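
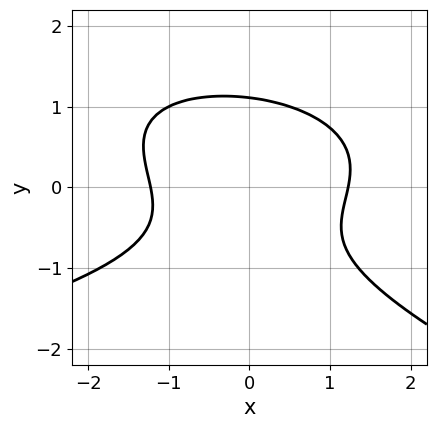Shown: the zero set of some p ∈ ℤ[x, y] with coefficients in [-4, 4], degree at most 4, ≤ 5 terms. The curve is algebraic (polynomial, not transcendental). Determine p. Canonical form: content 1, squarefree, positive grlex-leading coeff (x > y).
(a) deg p = 3.
(b) Solving for integer coefficients yields p as stated.

x*y^2 + 3*y^3 + 2*x^2 - y - 3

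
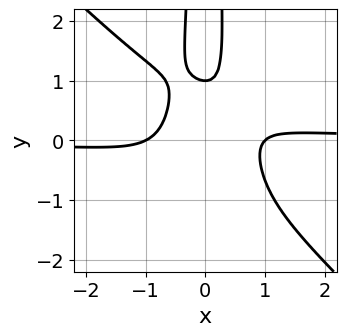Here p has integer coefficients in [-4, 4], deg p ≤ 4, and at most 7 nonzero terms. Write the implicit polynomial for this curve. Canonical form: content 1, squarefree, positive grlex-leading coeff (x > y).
First, deg p = 4.
Next, checking where it meets the axes: one y-axis crossing is at y = 1; the x-axis gridline crossings are at x ∈ {-1, 1}.
Finally, these observations pin down the coefficients.

3*x^3*y + 3*x^2*y^2 - x^2 - y + 1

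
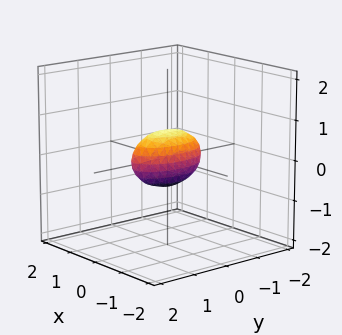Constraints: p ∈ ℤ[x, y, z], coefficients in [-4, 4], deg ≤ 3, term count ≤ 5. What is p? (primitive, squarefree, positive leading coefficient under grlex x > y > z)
3*x^2 + y^2 + 2*z^2 - 1

The degree is 2 — bounded and convex; a quadric.
Symmetries: the z ↦ −z reflection is a symmetry, so z appears only in even powers; mirror symmetry y ↦ −y ⇒ only even powers of y; the x ↦ −x reflection is a symmetry, so x appears only in even powers.
Reading off the gridlines: among the integer gridlines, it crosses the y-axis at y ∈ {-1, 1}.
Putting this together gives p.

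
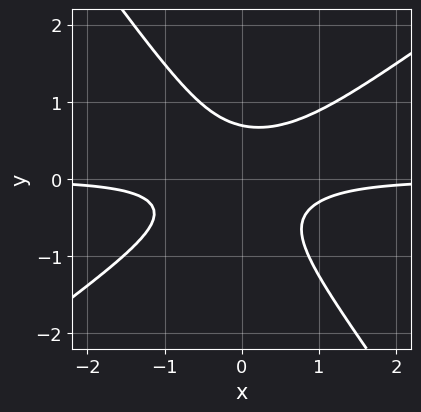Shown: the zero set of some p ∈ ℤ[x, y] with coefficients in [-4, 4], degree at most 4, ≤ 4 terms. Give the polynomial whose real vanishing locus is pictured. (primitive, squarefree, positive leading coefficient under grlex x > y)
(a) The degree is 3 — no degree-2 curve has this shape.
(b) Reading off the gridlines: the curve avoids every integer x-axis point in the box.
(c) The integer polynomial consistent with all of this is the stated p.

3*x^2*y - 2*x*y^2 - 3*y^3 + 1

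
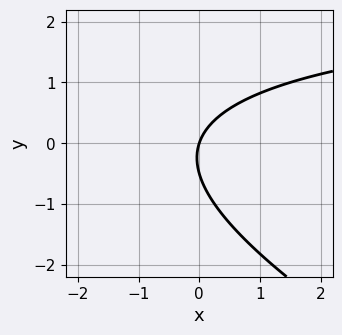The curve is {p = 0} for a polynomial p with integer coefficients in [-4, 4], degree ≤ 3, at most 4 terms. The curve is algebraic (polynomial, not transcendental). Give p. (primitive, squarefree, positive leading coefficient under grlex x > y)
First, the degree is 2 — the shape is more complex than any degree-1 curve.
Then, observable constraints: it meets the y-axis at y = 0 (among the integer gridlines); one x-axis crossing is at x = 0.
Finally, these observations pin down the coefficients.

x*y + 2*y^2 - 3*x + y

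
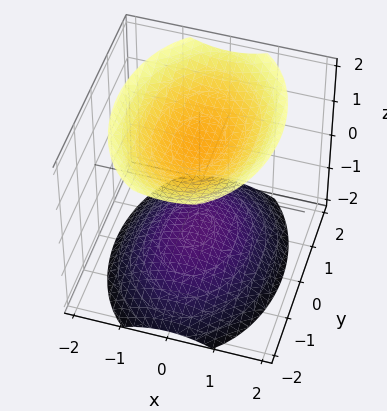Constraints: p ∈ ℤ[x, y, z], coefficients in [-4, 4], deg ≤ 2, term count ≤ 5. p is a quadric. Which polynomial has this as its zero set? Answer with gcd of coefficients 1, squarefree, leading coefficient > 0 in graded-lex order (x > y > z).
1. There are 2 components.
2. deg p = 2.
3. Symmetries: mirror symmetry x ↦ −x ⇒ only even powers of x; it's symmetric under y → −y, forcing even powers of y; it's symmetric under z → −z, forcing even powers of z.
4. Observable constraints: it misses every integer gridline on the x-axis; no y-intercept at any integer in the box.
5. Putting this together gives p.

2*x^2 + y^2 - 2*z^2 + 3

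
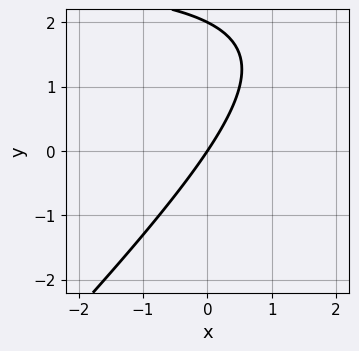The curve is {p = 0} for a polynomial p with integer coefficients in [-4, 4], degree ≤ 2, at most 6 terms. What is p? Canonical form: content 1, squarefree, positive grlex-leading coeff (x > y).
x*y - y^2 - 3*x + 2*y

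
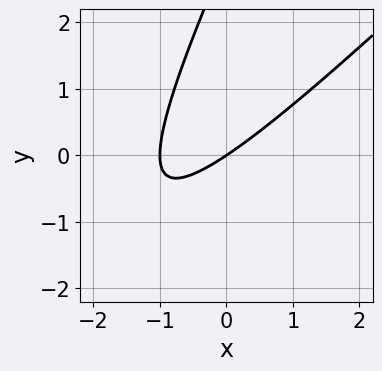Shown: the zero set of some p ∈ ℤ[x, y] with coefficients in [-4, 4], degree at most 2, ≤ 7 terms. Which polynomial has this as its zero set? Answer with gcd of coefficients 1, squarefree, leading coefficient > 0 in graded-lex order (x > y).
2*x^2 - 3*x*y + y^2 + 2*x - 3*y

1. Degree: no degree-1 curve has this shape, so deg p = 2.
2. Checking where it meets the axes: it crosses the y-axis at the gridline y = 0; among the integer gridlines, it crosses the x-axis at x ∈ {-1, 0}.
3. Matching integer coefficients to the picture gives p.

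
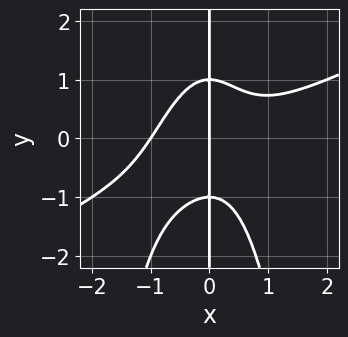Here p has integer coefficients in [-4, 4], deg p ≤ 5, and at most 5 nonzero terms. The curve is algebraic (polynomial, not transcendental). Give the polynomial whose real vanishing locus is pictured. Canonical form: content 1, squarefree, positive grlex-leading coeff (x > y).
(a) Degree: no degree-3 curve has this shape, so deg p = 4.
(b) Checking where it meets the axes: among the integer gridlines, it crosses the x-axis at x ∈ {-1, 0}; the visible y-axis segment lies entirely on the curve.
(c) The integer polynomial consistent with all of this is the stated p.

x^4 - 2*x^3*y - x*y^2 + x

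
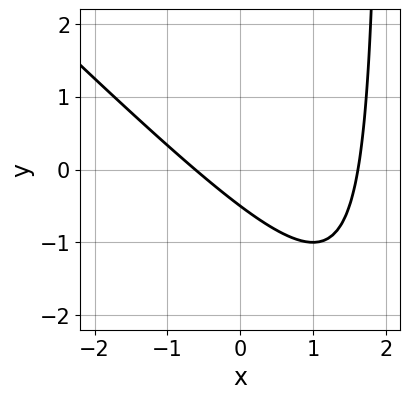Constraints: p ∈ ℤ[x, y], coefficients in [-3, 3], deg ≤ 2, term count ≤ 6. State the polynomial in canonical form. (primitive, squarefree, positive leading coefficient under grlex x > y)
x^2 + x*y - x - 2*y - 1

The degree is 2 — the shape is more complex than any degree-1 curve.
Putting this together gives p.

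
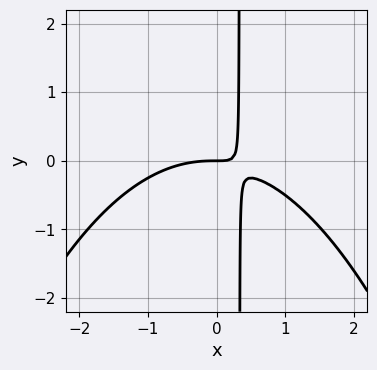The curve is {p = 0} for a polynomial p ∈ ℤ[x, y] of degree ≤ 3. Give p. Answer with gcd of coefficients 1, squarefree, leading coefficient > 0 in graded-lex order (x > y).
First, degree: a generic line meets the curve in up to 3 points, so deg p = 3.
Then, checking where it meets the axes: one y-axis crossing is at y = 0; it crosses the x-axis at the gridline x = 0.
Finally, matching integer coefficients to the picture gives p.

x^3 + 3*x*y - y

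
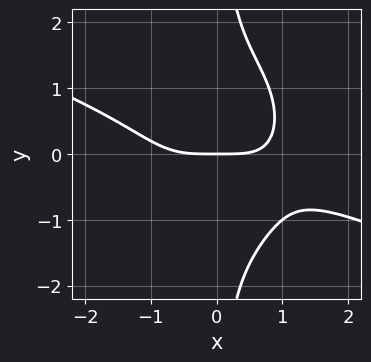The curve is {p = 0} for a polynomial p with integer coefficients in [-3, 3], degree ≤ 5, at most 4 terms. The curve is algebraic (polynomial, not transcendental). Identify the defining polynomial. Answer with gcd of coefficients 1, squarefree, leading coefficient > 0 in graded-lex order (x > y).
First, degree: the shape is more complex than any degree-3 curve, so deg p = 4.
Next, against the integer gridlines: one y-axis crossing is at y = 0; it crosses the x-axis at the gridline x = 0.
Finally, matching integer coefficients to the picture gives p.

x^4 + 2*x^3*y + 2*x*y^3 - 3*y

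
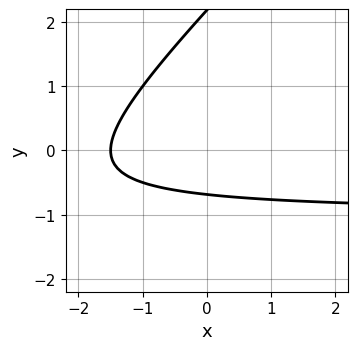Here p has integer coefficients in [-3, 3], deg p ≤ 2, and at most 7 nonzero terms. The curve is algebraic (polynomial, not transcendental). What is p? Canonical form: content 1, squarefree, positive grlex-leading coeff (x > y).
1. Degree: the shape is more complex than any degree-1 curve, so deg p = 2.
2. Putting this together gives p.

2*x*y - 2*y^2 + 2*x + 3*y + 3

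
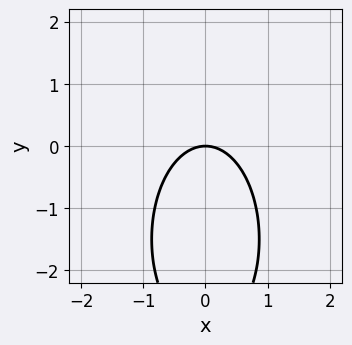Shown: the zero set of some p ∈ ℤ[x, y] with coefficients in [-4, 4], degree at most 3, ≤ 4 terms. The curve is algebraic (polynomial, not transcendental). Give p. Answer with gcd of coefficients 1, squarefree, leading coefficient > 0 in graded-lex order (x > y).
3*x^2 + y^2 + 3*y

Degree: a generic line meets the curve in up to 2 points, so deg p = 2.
Symmetries: it's symmetric under x → −x, forcing even powers of x.
Checking where it meets the axes: it crosses the x-axis at the gridline x = 0; it crosses the y-axis at the gridline y = 0.
Putting this together gives p.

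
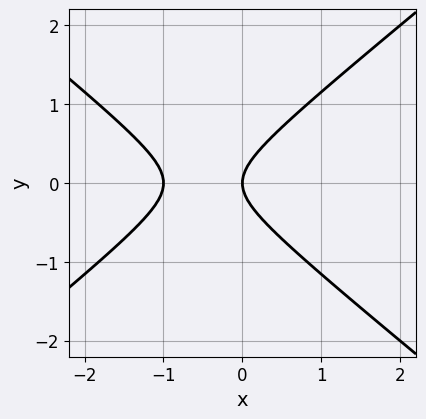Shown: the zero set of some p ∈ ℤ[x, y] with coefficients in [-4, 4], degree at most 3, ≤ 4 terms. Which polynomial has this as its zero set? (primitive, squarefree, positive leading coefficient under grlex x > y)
1. The degree is 2 — no degree-1 curve has this shape.
2. Symmetries: the y ↦ −y reflection is a symmetry, so y appears only in even powers.
3. Against the integer gridlines: it crosses the y-axis at the gridline y = 0; the x-axis gridline crossings are at x ∈ {-1, 0}.
4. The integer polynomial consistent with all of this is the stated p.

2*x^2 - 3*y^2 + 2*x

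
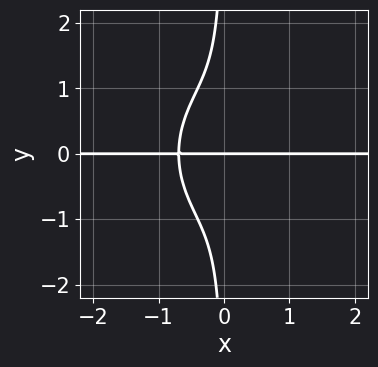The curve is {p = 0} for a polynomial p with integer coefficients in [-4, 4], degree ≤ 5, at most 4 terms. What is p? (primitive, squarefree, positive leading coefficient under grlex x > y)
deg p = 4.
Against the integer gridlines: every point of the x-axis in the box is on the curve; one y-axis crossing is at y = 0.
Assembling these constraints gives the stated polynomial.

3*x^3*y + 2*x*y^3 + y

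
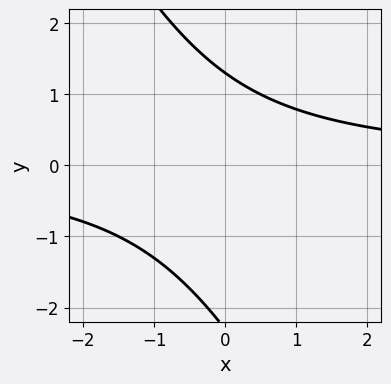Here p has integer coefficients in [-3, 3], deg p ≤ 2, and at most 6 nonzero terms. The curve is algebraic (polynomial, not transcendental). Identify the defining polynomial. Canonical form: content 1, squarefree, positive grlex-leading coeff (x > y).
2*x*y + y^2 + y - 3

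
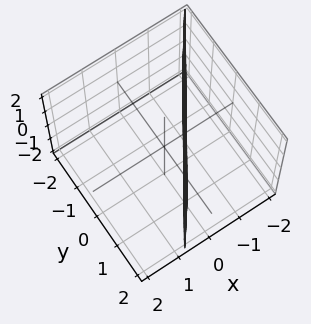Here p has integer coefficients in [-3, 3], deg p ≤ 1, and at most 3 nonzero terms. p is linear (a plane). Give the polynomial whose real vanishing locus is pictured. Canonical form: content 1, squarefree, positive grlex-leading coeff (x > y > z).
3*x - 2*y + 2

1. deg p = 1. Every cross-section is a straight line — this is a plane.
2. Checking where it meets the axes: it meets the y-axis at y = 1 (among the integer gridlines); it misses every integer gridline on the z-axis.
3. These observations pin down the coefficients.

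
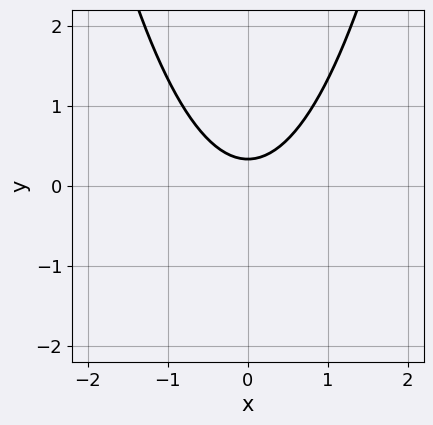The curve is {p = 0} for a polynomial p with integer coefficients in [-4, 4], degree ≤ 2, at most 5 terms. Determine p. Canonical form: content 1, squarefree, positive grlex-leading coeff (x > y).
deg p = 2. No degree-1 curve has this shape.
Symmetries: the x ↦ −x reflection is a symmetry, so x appears only in even powers.
From the visible intercepts: the curve avoids every integer x-axis point in the box.
These observations pin down the coefficients.

3*x^2 - 3*y + 1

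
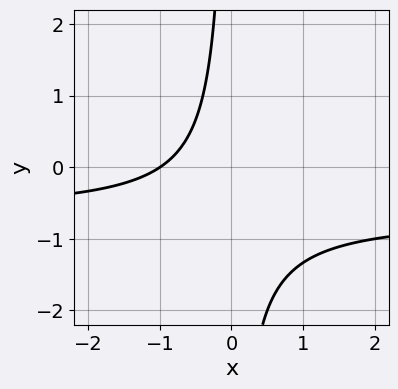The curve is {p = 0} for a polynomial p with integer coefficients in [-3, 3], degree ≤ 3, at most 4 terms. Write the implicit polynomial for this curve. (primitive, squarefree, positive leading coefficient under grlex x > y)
3*x*y + 2*x + 2

First, the degree is 2 — no degree-1 curve has this shape.
Next, reading off the gridlines: one x-axis crossing is at x = -1; the curve avoids every integer y-axis point in the box.
Finally, matching integer coefficients to the picture gives p.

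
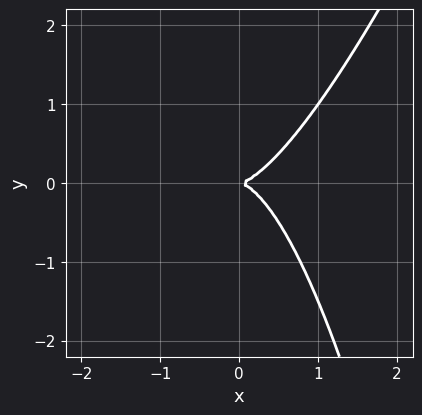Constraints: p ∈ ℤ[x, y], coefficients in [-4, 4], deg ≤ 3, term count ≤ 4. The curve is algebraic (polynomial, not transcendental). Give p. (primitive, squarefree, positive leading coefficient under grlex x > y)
3*x^3 - x^2*y - 2*y^2

1. The degree is 3 — no degree-2 curve has this shape.
2. Reading off the gridlines: it meets the y-axis at y = 0 (among the integer gridlines); it crosses the x-axis at the gridline x = 0.
3. Solving for integer coefficients yields p as stated.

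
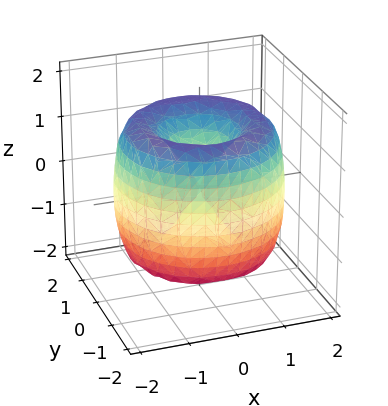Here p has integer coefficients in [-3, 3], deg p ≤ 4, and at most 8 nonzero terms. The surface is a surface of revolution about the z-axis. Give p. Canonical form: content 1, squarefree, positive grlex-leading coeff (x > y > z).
x^4 + 2*x^2*y^2 + y^4 - 3*x^2 - 3*y^2 + z^2

1. Degree: a generic line meets the surface in up to 4 points, so deg p = 4.
2. Symmetries: rotational symmetry about the z-axis ⇒ p depends on x, y only through x² + y².
3. Checking where it meets the axes: it crosses the x-axis at the gridline x = 0; it crosses the z-axis at the gridline z = 0.
4. Together with the visible shape, these determine p as stated.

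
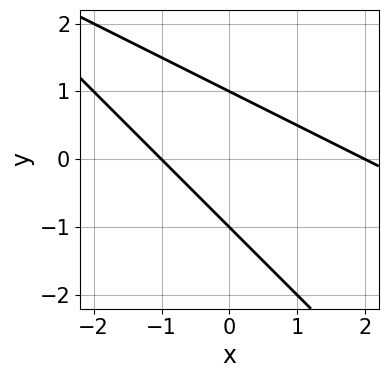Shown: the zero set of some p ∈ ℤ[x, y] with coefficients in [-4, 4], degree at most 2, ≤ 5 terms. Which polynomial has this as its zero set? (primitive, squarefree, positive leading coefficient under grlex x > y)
x^2 + 3*x*y + 2*y^2 - x - 2

(a) The degree is 2 — the shape is more complex than any degree-1 curve.
(b) Observable constraints: the y-axis gridline crossings are at y ∈ {-1, 1}; the x-axis gridline crossings are at x ∈ {-1, 2}.
(c) Solving for integer coefficients yields p as stated.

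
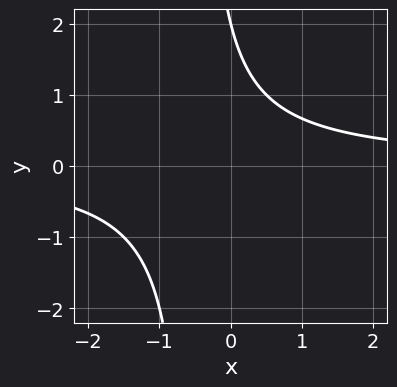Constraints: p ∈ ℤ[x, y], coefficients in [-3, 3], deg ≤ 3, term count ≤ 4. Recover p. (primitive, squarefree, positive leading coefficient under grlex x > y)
First, degree: no degree-1 curve has this shape, so deg p = 2.
Then, against the integer gridlines: the curve avoids every integer x-axis point in the box; it crosses the y-axis at the gridline y = 2.
Finally, the integer polynomial consistent with all of this is the stated p.

2*x*y + y - 2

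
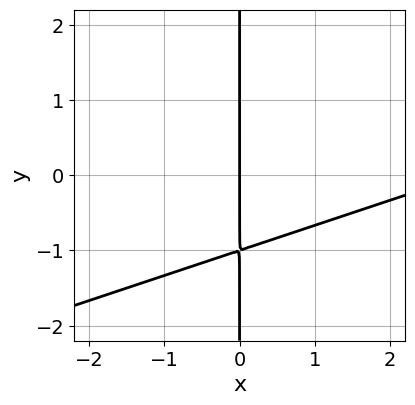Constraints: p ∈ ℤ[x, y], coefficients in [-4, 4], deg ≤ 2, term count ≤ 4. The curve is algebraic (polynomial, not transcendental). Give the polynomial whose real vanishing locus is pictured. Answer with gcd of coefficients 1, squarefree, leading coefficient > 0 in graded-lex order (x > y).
x^2 - 3*x*y - 3*x

(a) Degree: a generic line meets the curve in up to 2 points, so deg p = 2.
(b) Checking where it meets the axes: one x-axis crossing is at x = 0; every point of the y-axis in the box is on the curve.
(c) Matching integer coefficients to the picture gives p.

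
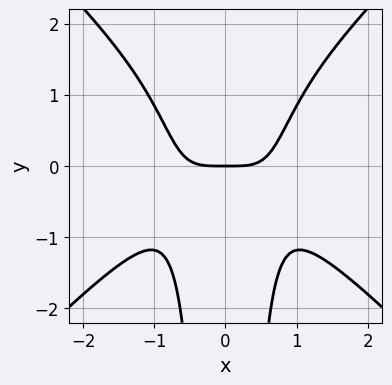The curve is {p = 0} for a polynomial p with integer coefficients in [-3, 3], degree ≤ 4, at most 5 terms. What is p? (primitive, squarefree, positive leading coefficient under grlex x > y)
3*x^4 - 3*x^2*y^2 + 2*x^2*y - 3*y

(a) The degree is 4 — no degree-3 curve has this shape.
(b) Symmetries: mirror symmetry x ↦ −x ⇒ only even powers of x.
(c) From the axis intercepts and sections: it crosses the y-axis at the gridline y = 0; it crosses the x-axis at the gridline x = 0.
(d) The integer polynomial consistent with all of this is the stated p.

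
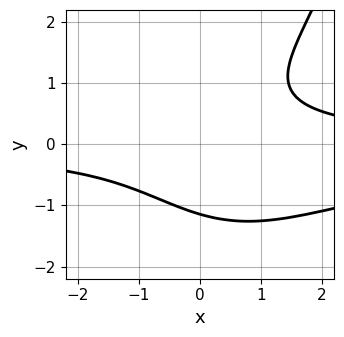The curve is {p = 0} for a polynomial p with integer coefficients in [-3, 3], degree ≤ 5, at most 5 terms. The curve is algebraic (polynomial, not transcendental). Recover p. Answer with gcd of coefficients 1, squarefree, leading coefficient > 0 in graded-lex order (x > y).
deg p = 4. No degree-3 curve has this shape.
Checking where it meets the axes: it misses every integer gridline on the x-axis.
Putting this together gives p.

x^2*y^2 - 2*y^3 + 2*x*y - 3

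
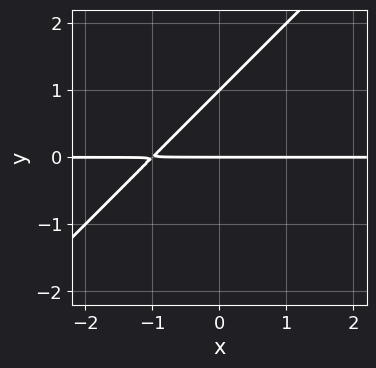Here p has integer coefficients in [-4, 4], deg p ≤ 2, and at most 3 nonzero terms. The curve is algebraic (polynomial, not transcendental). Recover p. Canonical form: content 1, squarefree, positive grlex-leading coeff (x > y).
deg p = 2. A generic line meets the curve in up to 2 points.
From the axis intercepts and sections: every point of the x-axis in the box is on the curve; among the integer gridlines, it crosses the y-axis at y ∈ {0, 1}.
Assembling these constraints gives the stated polynomial.

x*y - y^2 + y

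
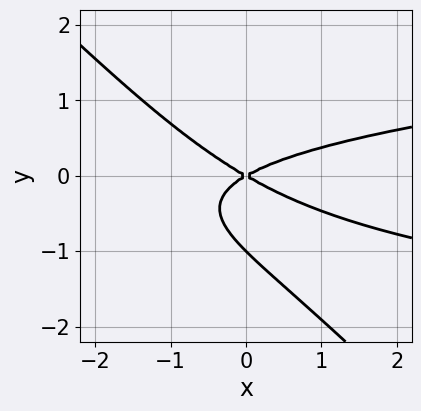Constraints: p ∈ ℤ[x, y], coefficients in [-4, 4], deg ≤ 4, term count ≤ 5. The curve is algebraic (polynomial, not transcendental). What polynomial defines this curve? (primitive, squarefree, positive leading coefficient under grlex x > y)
First, deg p = 3. The shape is more complex than any degree-2 curve.
Next, observable constraints: one x-axis crossing is at x = 0; the y-axis gridline crossings are at y ∈ {-1, 0}.
Finally, putting this together gives p.

3*x*y^2 + 3*y^3 - x^2 + 3*y^2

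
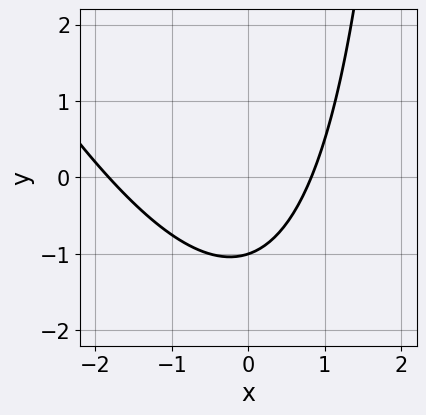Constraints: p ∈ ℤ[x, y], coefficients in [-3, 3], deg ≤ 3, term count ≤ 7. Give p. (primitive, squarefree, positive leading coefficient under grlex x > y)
2*x^2 + x*y + 2*x - 3*y - 3

(a) deg p = 2.
(b) From the axis intercepts and sections: it crosses the y-axis at the gridline y = -1.
(c) These observations pin down the coefficients.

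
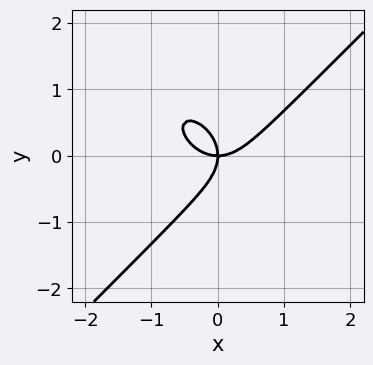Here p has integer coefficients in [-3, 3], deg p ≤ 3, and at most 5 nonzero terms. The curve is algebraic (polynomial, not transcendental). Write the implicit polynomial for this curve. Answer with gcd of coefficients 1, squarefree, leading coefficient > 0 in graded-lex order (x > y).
(a) The degree is 3 — a generic line meets the curve in up to 3 points.
(b) Reading off the gridlines: one y-axis crossing is at y = 0; it meets the x-axis at x = 0 (among the integer gridlines).
(c) Together with the visible shape, these determine p as stated.

x^3 - y^3 - x*y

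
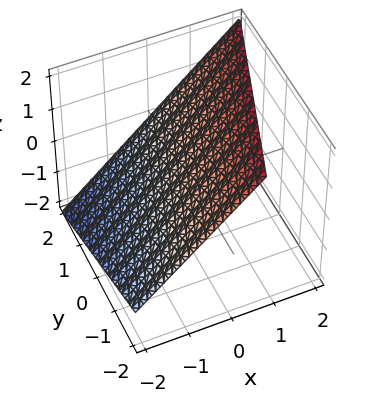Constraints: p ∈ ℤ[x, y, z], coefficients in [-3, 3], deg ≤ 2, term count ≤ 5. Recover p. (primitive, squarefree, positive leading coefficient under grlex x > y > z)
3*x - y - 3*z + 2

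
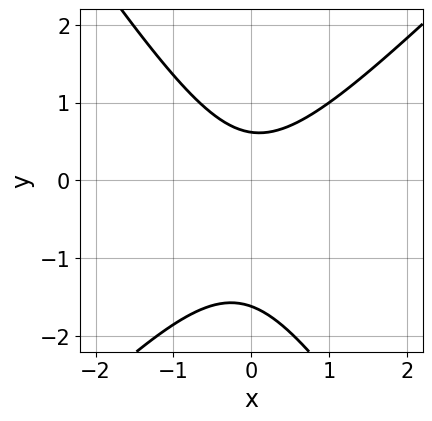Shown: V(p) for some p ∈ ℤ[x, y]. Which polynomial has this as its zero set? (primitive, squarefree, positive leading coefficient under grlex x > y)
3*x^2 - x*y - 2*y^2 - 2*y + 2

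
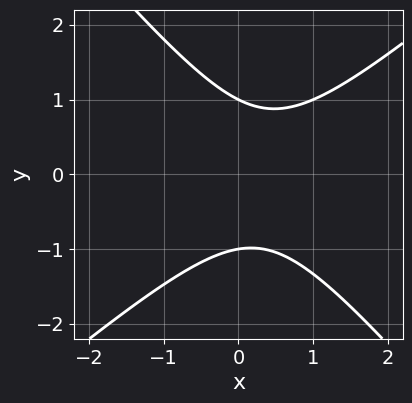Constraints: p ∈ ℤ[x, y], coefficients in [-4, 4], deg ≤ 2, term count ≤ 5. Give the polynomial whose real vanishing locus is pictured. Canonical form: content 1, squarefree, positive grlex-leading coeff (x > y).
The degree is 2 — the shape is more complex than any degree-1 curve.
From the visible intercepts: it misses every integer gridline on the x-axis; among the integer gridlines, it crosses the y-axis at y ∈ {-1, 1}.
These observations pin down the coefficients.

3*x^2 - x*y - 3*y^2 - 2*x + 3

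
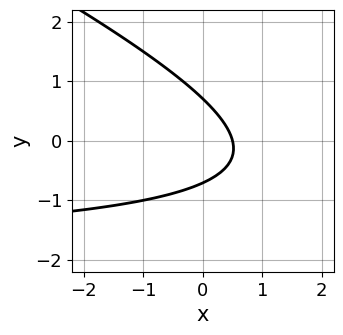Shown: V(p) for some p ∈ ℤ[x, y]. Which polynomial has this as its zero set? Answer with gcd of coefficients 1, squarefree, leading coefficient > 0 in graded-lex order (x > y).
The degree is 2 — a generic line meets the curve in up to 2 points.
The integer polynomial consistent with all of this is the stated p.

x*y + 2*y^2 + 2*x - 1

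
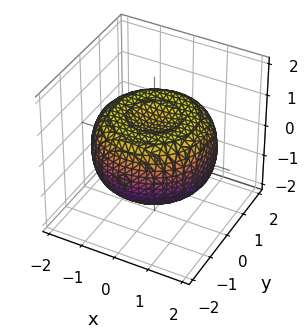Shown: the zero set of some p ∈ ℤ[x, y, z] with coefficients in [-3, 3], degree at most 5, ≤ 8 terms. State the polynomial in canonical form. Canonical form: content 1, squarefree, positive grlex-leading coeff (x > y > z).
x^4 + 2*x^2*y^2 + y^4 - 2*x^2 - 2*y^2 + 3*z^2 - 2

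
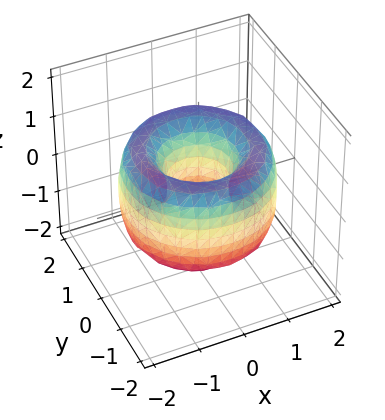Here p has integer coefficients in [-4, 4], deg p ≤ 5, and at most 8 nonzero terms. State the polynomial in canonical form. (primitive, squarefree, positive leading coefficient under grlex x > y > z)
(a) The degree is 4 — a generic line meets the surface in up to 4 points.
(b) Symmetries: rotational symmetry about the z-axis ⇒ p depends on x, y only through x² + y².
(c) From the axis intercepts and sections: a circular section at z = -1 has radius exactly 1; it misses every integer gridline on the z-axis.
(d) Assembling these constraints gives the stated polynomial.

x^4 + 2*x^2*y^2 + y^4 - 3*x^2 - 3*y^2 + z^2 + 1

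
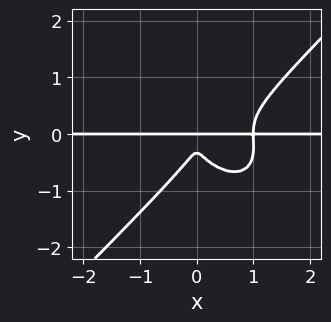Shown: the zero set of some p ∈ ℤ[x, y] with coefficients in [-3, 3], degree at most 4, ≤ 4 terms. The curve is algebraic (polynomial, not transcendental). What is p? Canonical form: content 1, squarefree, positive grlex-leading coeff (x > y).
(a) The degree is 4 — the shape is more complex than any degree-3 curve.
(b) From the axis intercepts and sections: it meets the y-axis at y = 0 (among the integer gridlines); every point of the x-axis in the box is on the curve.
(c) Assembling these constraints gives the stated polynomial.

3*x^3*y - 3*y^4 - 3*x^2*y - y^3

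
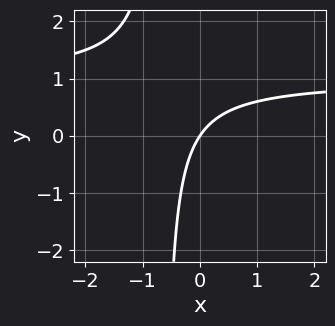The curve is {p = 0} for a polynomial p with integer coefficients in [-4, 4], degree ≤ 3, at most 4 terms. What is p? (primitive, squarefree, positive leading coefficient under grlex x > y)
3*x*y - 3*x + 2*y

First, the degree is 2 — a generic line meets the curve in up to 2 points.
Then, from the visible intercepts: it meets the x-axis at x = 0 (among the integer gridlines); one y-axis crossing is at y = 0.
Finally, the integer polynomial consistent with all of this is the stated p.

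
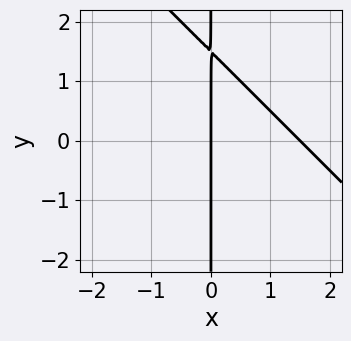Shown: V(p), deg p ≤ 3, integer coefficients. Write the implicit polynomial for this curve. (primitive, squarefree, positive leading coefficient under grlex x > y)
deg p = 2. The shape is more complex than any degree-1 curve.
Reading off the gridlines: one x-axis crossing is at x = 0; the visible y-axis segment lies entirely on the curve.
The integer polynomial consistent with all of this is the stated p.

2*x^2 + 2*x*y - 3*x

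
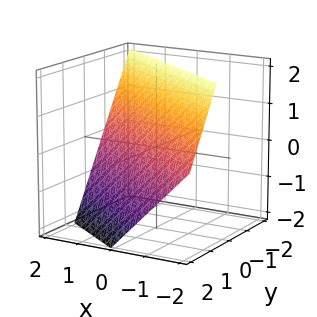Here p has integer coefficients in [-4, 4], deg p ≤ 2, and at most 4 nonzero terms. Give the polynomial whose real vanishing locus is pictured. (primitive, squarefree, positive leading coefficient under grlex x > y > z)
2*x + 3*y + 2*z - 2

First, deg p = 1. The surface is flat (a plane).
Then, checking where it meets the axes: it meets the x-axis at x = 1 (among the integer gridlines); it crosses the z-axis at the gridline z = 1.
Finally, these observations pin down the coefficients.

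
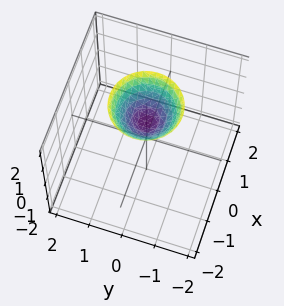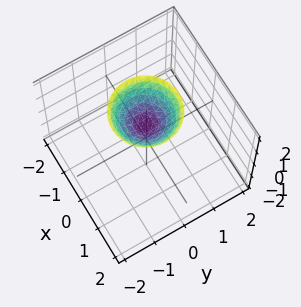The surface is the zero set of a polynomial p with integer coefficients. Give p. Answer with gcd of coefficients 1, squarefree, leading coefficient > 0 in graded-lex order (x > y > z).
x^2 + y^2 - z + 1

deg p = 2.
Symmetries: rotational symmetry about the z-axis ⇒ p depends on x, y only through x² + y².
Reading off the gridlines: it meets the z-axis at z = 1 (among the integer gridlines); a circular section at z = 2 has radius exactly 1; it misses every integer gridline on the x-axis; the surface avoids every integer y-axis point in the box.
Matching integer coefficients to the picture gives p.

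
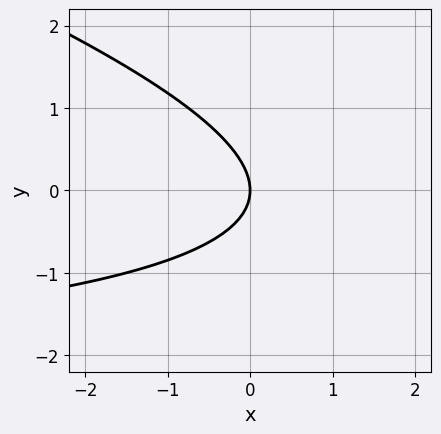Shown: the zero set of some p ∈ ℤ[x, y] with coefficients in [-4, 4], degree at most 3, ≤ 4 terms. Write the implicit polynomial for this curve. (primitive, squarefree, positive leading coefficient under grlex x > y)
Degree: no degree-1 curve has this shape, so deg p = 2.
Reading off the gridlines: it crosses the x-axis at the gridline x = 0; one y-axis crossing is at y = 0.
Fitting integer coefficients to these (and the overall shape) gives p.

x*y + 3*y^2 + 3*x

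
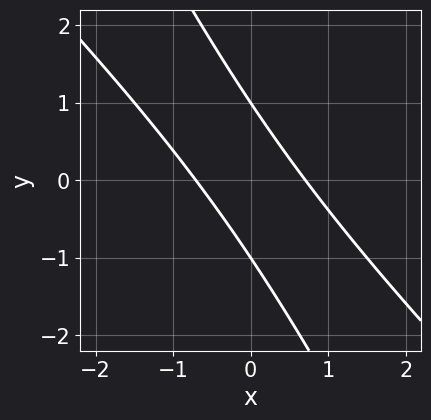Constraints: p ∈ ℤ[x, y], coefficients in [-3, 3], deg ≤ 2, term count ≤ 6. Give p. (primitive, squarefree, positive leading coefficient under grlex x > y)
deg p = 2. The shape is more complex than any degree-1 curve.
From the axis intercepts and sections: the y-axis gridline crossings are at y ∈ {-1, 1}.
Together with the visible shape, these determine p as stated.

2*x^2 + 3*x*y + y^2 - 1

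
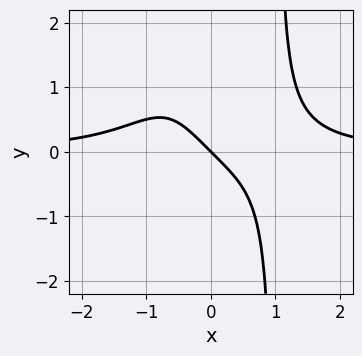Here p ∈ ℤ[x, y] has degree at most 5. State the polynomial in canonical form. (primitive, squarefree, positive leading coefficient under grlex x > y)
x^3*y - x - y

1. Degree: a generic line meets the curve in up to 4 points, so deg p = 4.
2. Against the integer gridlines: it meets the y-axis at y = 0 (among the integer gridlines); it meets the x-axis at x = 0 (among the integer gridlines).
3. Fitting integer coefficients to these (and the overall shape) gives p.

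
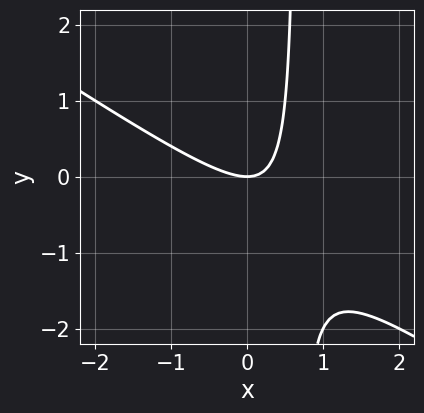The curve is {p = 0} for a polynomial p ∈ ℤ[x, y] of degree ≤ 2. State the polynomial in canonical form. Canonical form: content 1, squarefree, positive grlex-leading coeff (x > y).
Degree: no degree-1 curve has this shape, so deg p = 2.
Against the integer gridlines: it meets the y-axis at y = 0 (among the integer gridlines); it crosses the x-axis at the gridline x = 0.
These observations pin down the coefficients.

2*x^2 + 3*x*y - 2*y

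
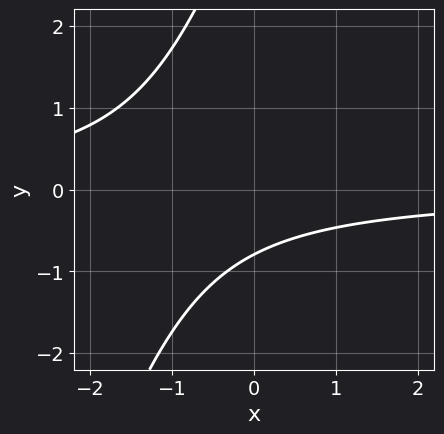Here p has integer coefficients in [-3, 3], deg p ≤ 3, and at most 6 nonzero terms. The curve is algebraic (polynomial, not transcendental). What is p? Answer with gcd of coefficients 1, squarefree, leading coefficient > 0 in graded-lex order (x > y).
(a) The degree is 2 — no degree-1 curve has this shape.
(b) Reading off the gridlines: it misses every integer gridline on the x-axis.
(c) Fitting integer coefficients to these (and the overall shape) gives p.

3*x*y - y^2 + 3*y + 3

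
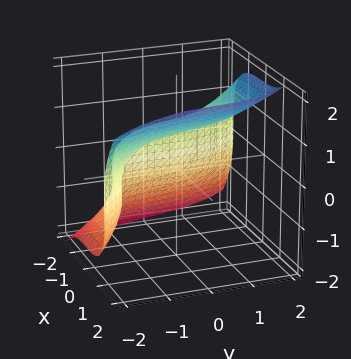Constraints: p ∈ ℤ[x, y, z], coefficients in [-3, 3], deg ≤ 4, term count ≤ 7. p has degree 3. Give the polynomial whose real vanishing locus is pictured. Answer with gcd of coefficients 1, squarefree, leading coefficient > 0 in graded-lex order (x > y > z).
3*x^3 + y^3 + y*z^2 - 3*z^3 + 3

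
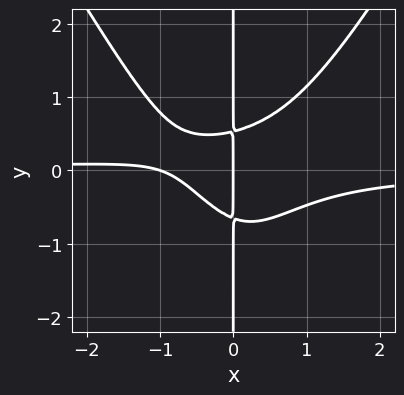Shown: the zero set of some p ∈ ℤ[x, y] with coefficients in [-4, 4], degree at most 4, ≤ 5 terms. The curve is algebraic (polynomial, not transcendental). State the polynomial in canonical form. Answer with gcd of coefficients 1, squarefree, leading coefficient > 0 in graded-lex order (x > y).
1. The degree is 4 — a generic line meets the curve in up to 4 points.
2. Checking where it meets the axes: the x-axis gridline crossings are at x ∈ {-1, 0}; every point of the y-axis in the box is on the curve.
3. Putting this together gives p.

3*x^3*y - x*y^3 - 3*x*y^2 + x^2 + x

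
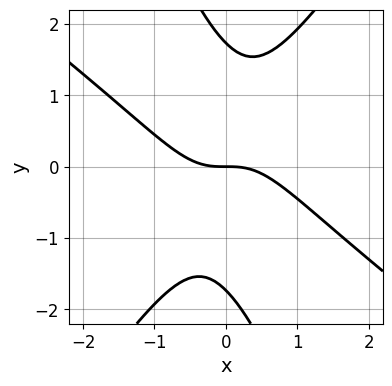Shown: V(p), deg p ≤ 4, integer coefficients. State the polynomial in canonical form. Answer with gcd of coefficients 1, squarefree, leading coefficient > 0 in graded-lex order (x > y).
The degree is 3 — the shape is more complex than any degree-2 curve.
Reading off the gridlines: one x-axis crossing is at x = 0; one y-axis crossing is at y = 0.
These observations pin down the coefficients.

3*x^3 + 3*x^2*y - 2*x*y^2 - y^3 + 3*y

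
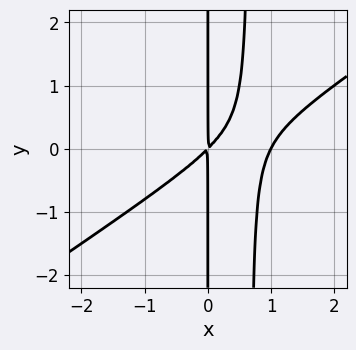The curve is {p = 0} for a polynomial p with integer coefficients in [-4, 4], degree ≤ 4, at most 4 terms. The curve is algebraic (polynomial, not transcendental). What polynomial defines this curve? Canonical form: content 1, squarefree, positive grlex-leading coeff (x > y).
The degree is 3 — the shape is more complex than any degree-2 curve.
Observable constraints: it meets the x-axis at x = 1 (among the integer gridlines); every point of the y-axis in the box is on the curve.
Solving for integer coefficients yields p as stated.

2*x^3 - 3*x^2*y - 2*x^2 + 2*x*y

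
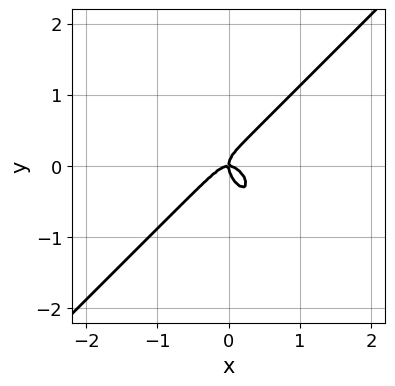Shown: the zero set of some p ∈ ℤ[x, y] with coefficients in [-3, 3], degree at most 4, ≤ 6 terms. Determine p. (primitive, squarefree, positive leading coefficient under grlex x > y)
First, deg p = 3. The shape is more complex than any degree-2 curve.
Next, checking where it meets the axes: it crosses the y-axis at the gridline y = 0; it crosses the x-axis at the gridline x = 0.
Finally, putting this together gives p.

3*x^3 - x*y^2 - 2*y^3 + x*y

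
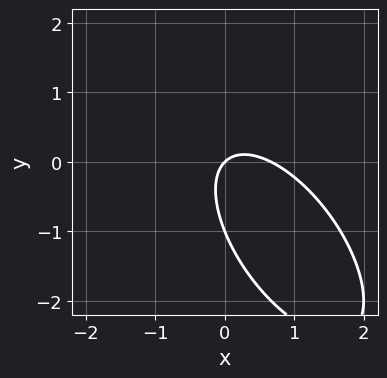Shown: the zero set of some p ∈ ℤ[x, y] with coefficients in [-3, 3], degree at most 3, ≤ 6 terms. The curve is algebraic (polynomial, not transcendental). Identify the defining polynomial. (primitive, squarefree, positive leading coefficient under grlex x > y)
First, deg p = 2.
Then, from the axis intercepts and sections: it meets the x-axis at x = 0 (among the integer gridlines); among the integer gridlines, it crosses the y-axis at y ∈ {-1, 0}.
Finally, fitting integer coefficients to these (and the overall shape) gives p.

3*x^2 + 3*x*y + 2*y^2 - 2*x + 2*y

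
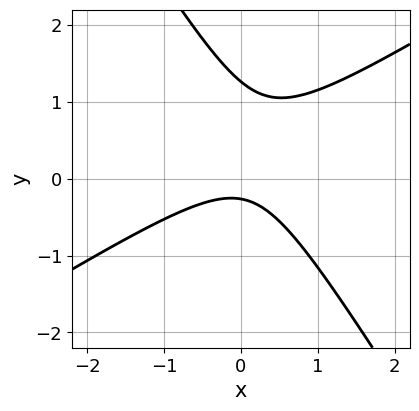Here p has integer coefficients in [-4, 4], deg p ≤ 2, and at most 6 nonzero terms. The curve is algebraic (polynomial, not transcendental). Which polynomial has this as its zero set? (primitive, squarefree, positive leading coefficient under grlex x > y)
First, the degree is 2 — no degree-1 curve has this shape.
Next, from the axis intercepts and sections: no x-intercept at any integer in the box.
Finally, solving for integer coefficients yields p as stated.

3*x^2 - 3*x*y - 3*y^2 + 3*y + 1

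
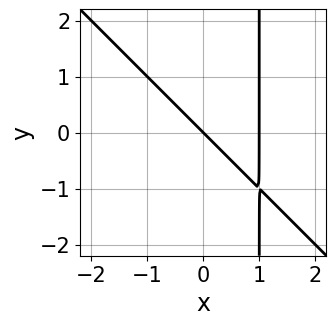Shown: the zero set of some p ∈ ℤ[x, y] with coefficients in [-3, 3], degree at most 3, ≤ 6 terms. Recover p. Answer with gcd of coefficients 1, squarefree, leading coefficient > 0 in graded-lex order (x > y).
The degree is 2 — no degree-1 curve has this shape.
Reading off the gridlines: one y-axis crossing is at y = 0; among the integer gridlines, it crosses the x-axis at x ∈ {0, 1}.
The integer polynomial consistent with all of this is the stated p.

x^2 + x*y - x - y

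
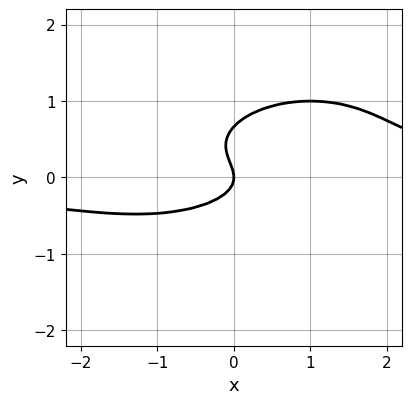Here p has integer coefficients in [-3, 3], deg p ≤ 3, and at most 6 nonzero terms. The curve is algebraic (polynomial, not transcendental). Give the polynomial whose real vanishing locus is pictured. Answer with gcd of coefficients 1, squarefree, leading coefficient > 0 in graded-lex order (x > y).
First, deg p = 3. A generic line meets the curve in up to 3 points.
Next, checking where it meets the axes: it crosses the y-axis at the gridline y = 0; one x-axis crossing is at x = 0.
Finally, together with the visible shape, these determine p as stated.

x^2*y - x*y^2 + 3*y^3 - 2*y^2 - x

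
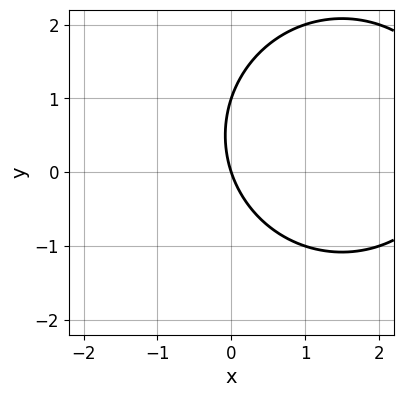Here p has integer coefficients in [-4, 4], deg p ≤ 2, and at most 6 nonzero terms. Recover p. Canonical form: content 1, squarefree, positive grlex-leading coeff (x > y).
1. Degree: the shape is more complex than any degree-1 curve, so deg p = 2.
2. Reading off the gridlines: the y-axis gridline crossings are at y ∈ {0, 1}; it crosses the x-axis at the gridline x = 0.
3. Solving for integer coefficients yields p as stated.

x^2 + y^2 - 3*x - y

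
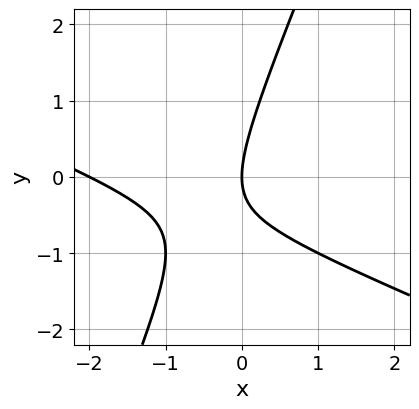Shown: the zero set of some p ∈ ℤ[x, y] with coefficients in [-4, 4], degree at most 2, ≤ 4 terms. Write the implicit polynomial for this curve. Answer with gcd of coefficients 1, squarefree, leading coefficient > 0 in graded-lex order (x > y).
x^2 + 2*x*y - y^2 + 2*x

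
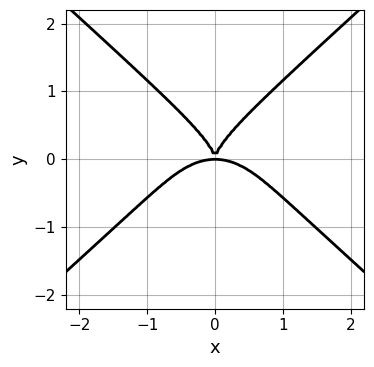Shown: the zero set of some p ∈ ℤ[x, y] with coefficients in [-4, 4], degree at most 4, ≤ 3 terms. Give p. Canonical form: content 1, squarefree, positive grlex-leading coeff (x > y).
1. deg p = 4. No degree-3 curve has this shape.
2. Symmetries: the x ↦ −x reflection is a symmetry, so x appears only in even powers.
3. Observable constraints: one y-axis crossing is at y = 0; one x-axis crossing is at x = 0.
4. Fitting integer coefficients to these (and the overall shape) gives p.

2*x^4 - 3*y^4 + 3*x^2*y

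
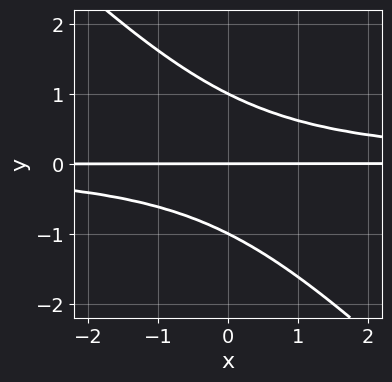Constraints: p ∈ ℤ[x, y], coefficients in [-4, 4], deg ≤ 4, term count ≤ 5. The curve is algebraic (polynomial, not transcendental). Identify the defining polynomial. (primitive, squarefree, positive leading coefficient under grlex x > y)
x*y^2 + y^3 - y

First, degree: a generic line meets the curve in up to 3 points, so deg p = 3.
Then, from the visible intercepts: the visible x-axis segment lies entirely on the curve; the y-axis gridline crossings are at y ∈ {-1, 0, 1}.
Finally, assembling these constraints gives the stated polynomial.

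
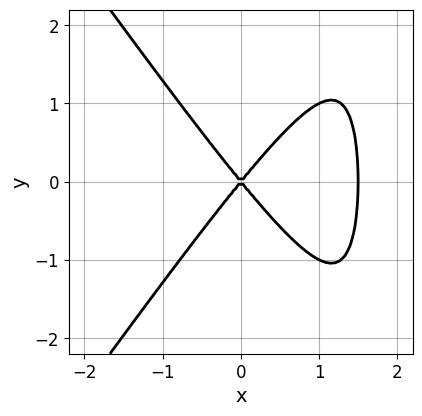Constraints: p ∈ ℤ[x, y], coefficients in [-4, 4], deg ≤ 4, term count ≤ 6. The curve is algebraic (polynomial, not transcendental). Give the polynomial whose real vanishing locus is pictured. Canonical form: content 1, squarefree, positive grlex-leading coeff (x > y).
First, deg p = 3. A generic line meets the curve in up to 3 points.
Next, symmetries: it's symmetric under y → −y, forcing even powers of y.
Next, observable constraints: one y-axis crossing is at y = 0; one x-axis crossing is at x = 0.
Finally, matching integer coefficients to the picture gives p.

2*x^3 - x*y^2 - 3*x^2 + 2*y^2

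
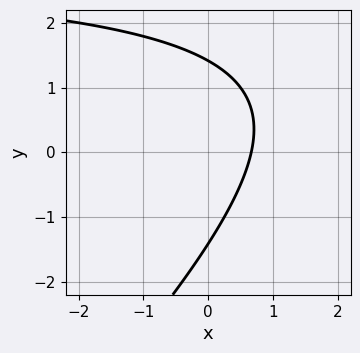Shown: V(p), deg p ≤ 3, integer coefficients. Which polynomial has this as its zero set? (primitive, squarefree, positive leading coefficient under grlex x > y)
deg p = 2.
The integer polynomial consistent with all of this is the stated p.

x*y - y^2 - 3*x + 2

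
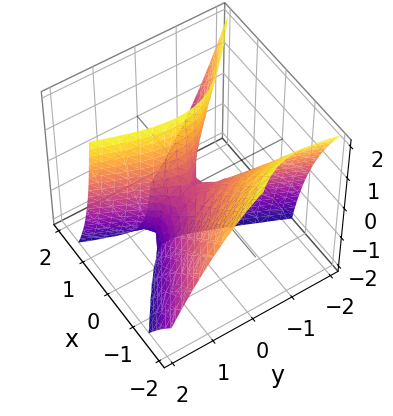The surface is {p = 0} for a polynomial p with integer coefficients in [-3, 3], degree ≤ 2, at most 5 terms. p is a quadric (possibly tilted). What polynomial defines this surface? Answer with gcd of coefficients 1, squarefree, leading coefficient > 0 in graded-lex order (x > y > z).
Degree: the shape is more complex than any degree-1 surface, so deg p = 2.
Checking where it meets the axes: one z-axis crossing is at z = 0; one y-axis crossing is at y = 0; one x-axis crossing is at x = 0.
The integer polynomial consistent with all of this is the stated p.

3*x^2 + 3*x*y + 3*x*z - 2*y^2 - z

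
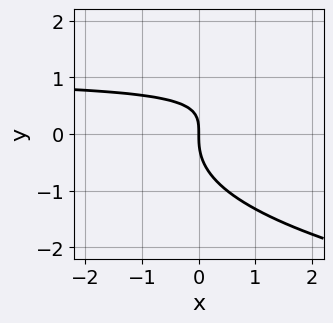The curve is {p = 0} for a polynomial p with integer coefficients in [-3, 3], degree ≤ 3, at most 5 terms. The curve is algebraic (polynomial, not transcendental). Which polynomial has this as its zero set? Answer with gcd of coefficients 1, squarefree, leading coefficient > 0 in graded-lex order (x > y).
(a) deg p = 3. The shape is more complex than any degree-2 curve.
(b) Against the integer gridlines: it meets the x-axis at x = 0 (among the integer gridlines); it meets the y-axis at y = 0 (among the integer gridlines).
(c) Putting this together gives p.

y^3 - x*y + x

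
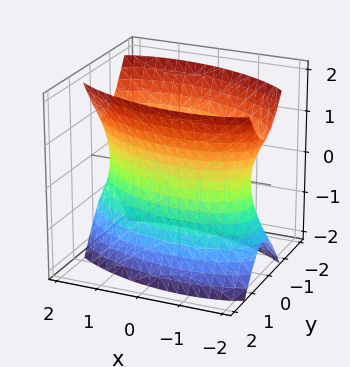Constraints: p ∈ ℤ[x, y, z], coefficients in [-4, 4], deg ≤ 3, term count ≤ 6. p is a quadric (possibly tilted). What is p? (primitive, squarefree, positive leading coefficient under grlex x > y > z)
x^2 + x*y + 3*y^2 - z^2 - 3

First, deg p = 2. The shape is more complex than any degree-1 surface.
Next, reading off the gridlines: the surface avoids every integer z-axis point in the box; the y-axis gridline crossings are at y ∈ {-1, 1}.
Finally, fitting integer coefficients to these (and the overall shape) gives p.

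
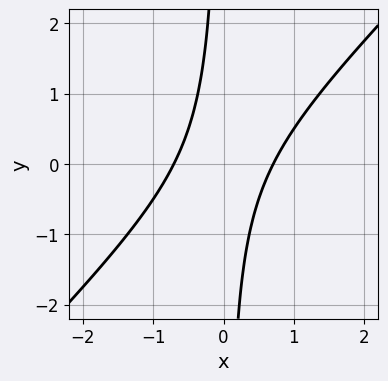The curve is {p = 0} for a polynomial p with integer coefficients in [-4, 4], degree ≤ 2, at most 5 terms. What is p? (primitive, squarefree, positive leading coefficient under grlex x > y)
2*x^2 - 2*x*y - 1

(a) The degree is 2 — the shape is more complex than any degree-1 curve.
(b) From the axis intercepts and sections: no y-intercept at any integer in the box.
(c) These observations pin down the coefficients.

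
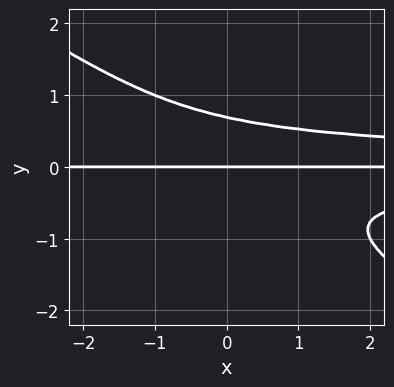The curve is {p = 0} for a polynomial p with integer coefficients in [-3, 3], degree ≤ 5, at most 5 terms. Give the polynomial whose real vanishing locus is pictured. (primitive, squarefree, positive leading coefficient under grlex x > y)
1. Degree: no degree-3 curve has this shape, so deg p = 4.
2. Against the integer gridlines: one y-axis crossing is at y = 0; the visible x-axis segment lies entirely on the curve.
3. Putting this together gives p.

2*x*y^3 + 3*y^4 - y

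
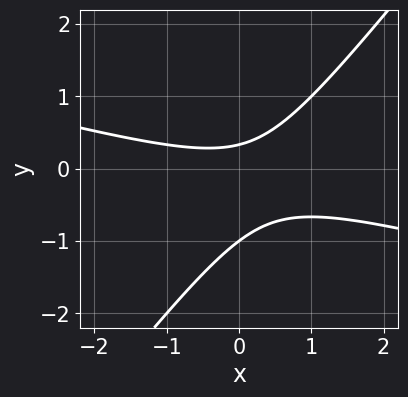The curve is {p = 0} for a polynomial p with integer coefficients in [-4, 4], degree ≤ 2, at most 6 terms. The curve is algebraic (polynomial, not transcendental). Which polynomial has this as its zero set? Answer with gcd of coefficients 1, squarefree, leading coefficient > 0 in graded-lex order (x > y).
x^2 + 3*x*y - 3*y^2 - 2*y + 1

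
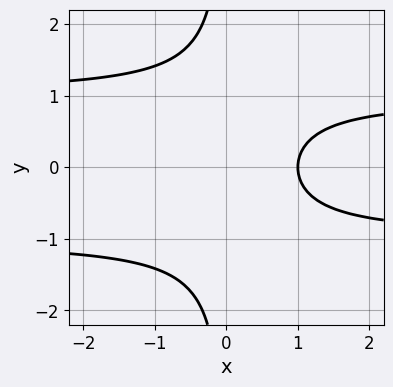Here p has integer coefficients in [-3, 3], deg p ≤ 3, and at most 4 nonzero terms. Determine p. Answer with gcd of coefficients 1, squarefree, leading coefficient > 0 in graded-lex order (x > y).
Degree: no degree-2 curve has this shape, so deg p = 3.
Symmetries: it's symmetric under y → −y, forcing even powers of y.
From the axis intercepts and sections: it meets the x-axis at x = 1 (among the integer gridlines); it misses every integer gridline on the y-axis.
Assembling these constraints gives the stated polynomial.

x*y^2 - x + 1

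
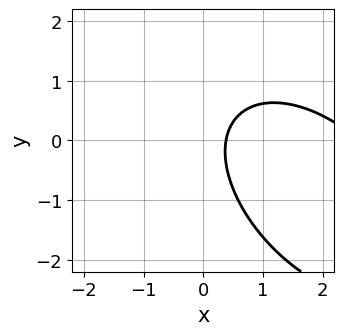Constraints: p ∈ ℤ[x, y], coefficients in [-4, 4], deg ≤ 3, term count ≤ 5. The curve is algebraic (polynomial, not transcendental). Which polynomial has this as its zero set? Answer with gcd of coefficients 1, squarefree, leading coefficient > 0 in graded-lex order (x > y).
deg p = 2. No degree-1 curve has this shape.
Checking where it meets the axes: no y-intercept at any integer in the box.
Assembling these constraints gives the stated polynomial.

x^2 + x*y + y^2 - 3*x + 1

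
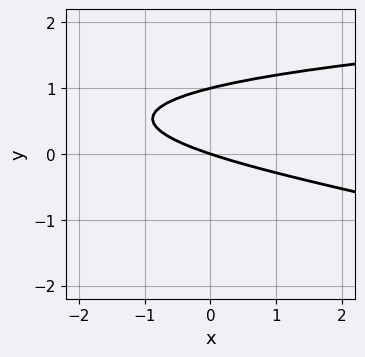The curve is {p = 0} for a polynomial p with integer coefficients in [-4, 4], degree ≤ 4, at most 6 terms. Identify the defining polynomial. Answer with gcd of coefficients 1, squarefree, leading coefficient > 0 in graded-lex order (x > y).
First, the degree is 3 — a generic line meets the curve in up to 3 points.
Next, from the visible intercepts: it crosses the x-axis at the gridline x = 0; among the integer gridlines, it crosses the y-axis at y ∈ {0, 1}.
Finally, these observations pin down the coefficients.

y^3 + 2*y^2 - x - 3*y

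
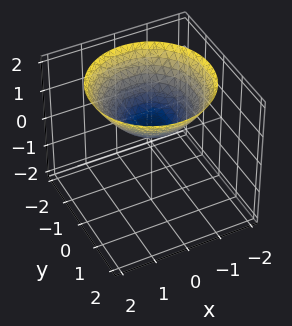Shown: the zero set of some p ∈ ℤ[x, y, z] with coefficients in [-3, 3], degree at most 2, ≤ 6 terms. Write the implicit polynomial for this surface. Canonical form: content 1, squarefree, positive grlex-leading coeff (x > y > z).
(a) The degree is 2 — a generic line meets the surface in up to 2 points.
(b) Symmetry: the z-axis is an axis of rotation, so x and y enter only as x² + y².
(c) From the visible intercepts: it misses every integer gridline on the x-axis; a circular section at z = 2 has radius between 1 and 2; the surface avoids every integer y-axis point in the box.
(d) Together with the visible shape, these determine p as stated.

x^2 + y^2 - 2*z + 1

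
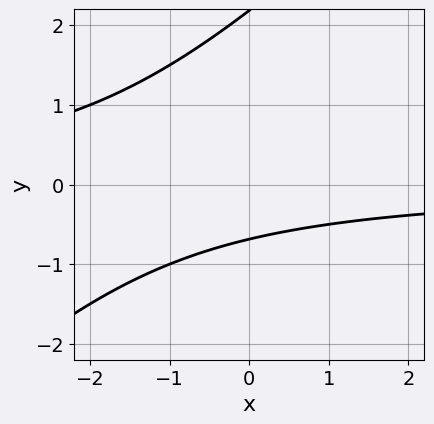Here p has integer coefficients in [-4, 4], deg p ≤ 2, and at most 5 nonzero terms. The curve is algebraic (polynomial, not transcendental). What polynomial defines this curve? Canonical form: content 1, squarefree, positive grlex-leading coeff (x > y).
Degree: the shape is more complex than any degree-1 curve, so deg p = 2.
Observable constraints: it misses every integer gridline on the x-axis.
Together with the visible shape, these determine p as stated.

2*x*y - 2*y^2 + 3*y + 3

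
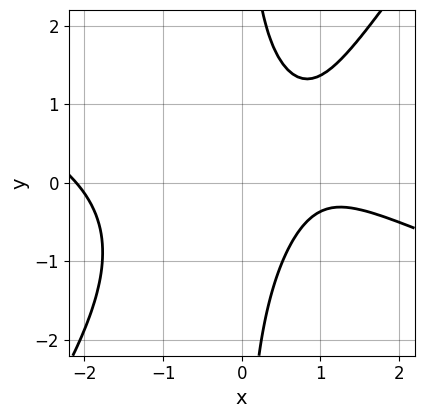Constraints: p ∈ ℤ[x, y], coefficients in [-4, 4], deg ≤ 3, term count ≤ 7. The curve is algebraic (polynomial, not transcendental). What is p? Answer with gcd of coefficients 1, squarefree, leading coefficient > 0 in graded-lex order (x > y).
x^3 + 2*x^2*y - 2*x*y^2 - 3*x + 3

1. deg p = 3. No degree-2 curve has this shape.
2. Reading off the gridlines: the curve avoids every integer x-axis point in the box; no y-intercept at any integer in the box.
3. Assembling these constraints gives the stated polynomial.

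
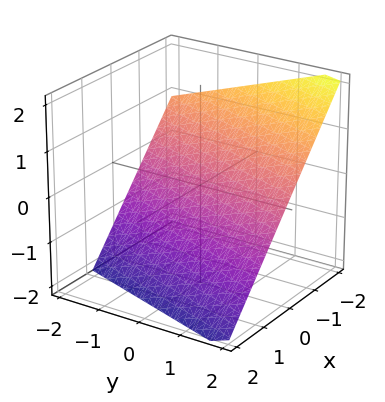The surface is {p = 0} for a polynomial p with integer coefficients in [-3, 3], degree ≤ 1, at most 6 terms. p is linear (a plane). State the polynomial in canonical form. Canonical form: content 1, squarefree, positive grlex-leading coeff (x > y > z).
1. The degree is 1 — every cross-section is a straight line — this is a plane.
2. From the axis intercepts and sections: it crosses the y-axis at the gridline y = 2.
3. Fitting integer coefficients to these (and the overall shape) gives p.

3*x - y + 3*z + 2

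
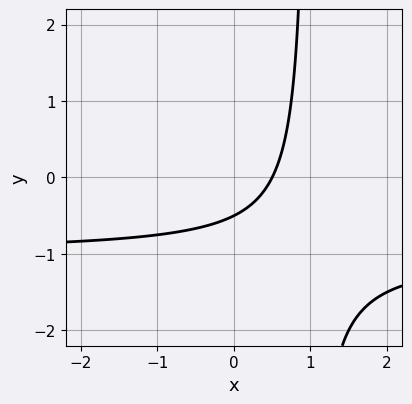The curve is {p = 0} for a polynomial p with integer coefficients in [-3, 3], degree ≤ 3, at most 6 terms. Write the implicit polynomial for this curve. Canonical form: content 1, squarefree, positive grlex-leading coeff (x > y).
First, degree: the shape is more complex than any degree-1 curve, so deg p = 2.
Finally, the integer polynomial consistent with all of this is the stated p.

2*x*y + 2*x - 2*y - 1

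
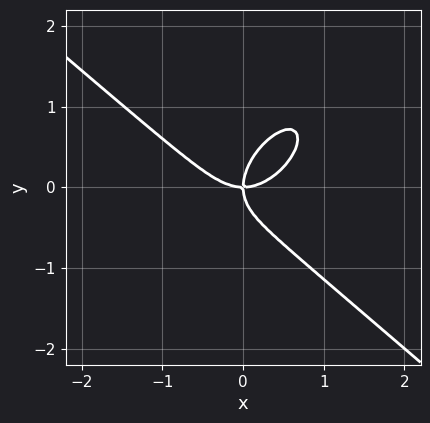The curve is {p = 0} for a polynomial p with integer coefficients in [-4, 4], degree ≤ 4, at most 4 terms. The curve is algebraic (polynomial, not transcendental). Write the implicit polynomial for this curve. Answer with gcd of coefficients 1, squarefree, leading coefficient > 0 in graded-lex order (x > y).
2*x^3 - x*y^2 + 2*y^3 - 2*x*y

1. deg p = 3. No degree-2 curve has this shape.
2. Observable constraints: it meets the x-axis at x = 0 (among the integer gridlines); it crosses the y-axis at the gridline y = 0.
3. Assembling these constraints gives the stated polynomial.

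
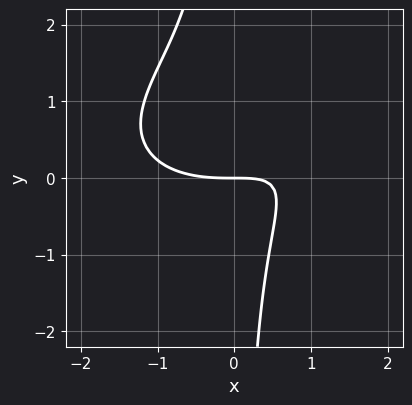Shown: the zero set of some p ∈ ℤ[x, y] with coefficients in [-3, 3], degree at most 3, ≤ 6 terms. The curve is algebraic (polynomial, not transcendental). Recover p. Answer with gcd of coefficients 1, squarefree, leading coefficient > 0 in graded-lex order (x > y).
x^3 - x^2*y + 3*x*y^2 - 3*x*y + 3*y

1. deg p = 3. The shape is more complex than any degree-2 curve.
2. Observable constraints: it crosses the x-axis at the gridline x = 0; it crosses the y-axis at the gridline y = 0.
3. Solving for integer coefficients yields p as stated.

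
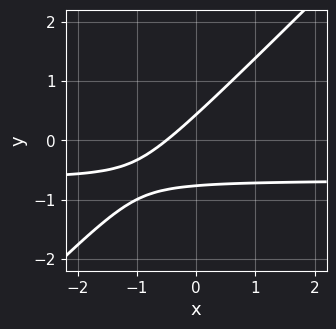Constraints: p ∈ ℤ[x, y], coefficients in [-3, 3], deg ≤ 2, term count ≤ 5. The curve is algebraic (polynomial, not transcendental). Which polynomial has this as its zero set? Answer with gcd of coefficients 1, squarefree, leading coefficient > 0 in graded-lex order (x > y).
The degree is 2 — no degree-1 curve has this shape.
Putting this together gives p.

3*x*y - 3*y^2 + 2*x - y + 1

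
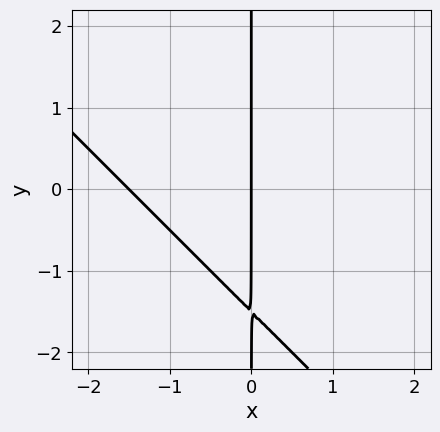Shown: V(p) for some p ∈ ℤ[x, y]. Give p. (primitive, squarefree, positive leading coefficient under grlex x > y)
2*x^2 + 2*x*y + 3*x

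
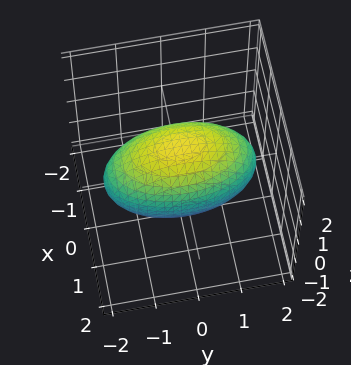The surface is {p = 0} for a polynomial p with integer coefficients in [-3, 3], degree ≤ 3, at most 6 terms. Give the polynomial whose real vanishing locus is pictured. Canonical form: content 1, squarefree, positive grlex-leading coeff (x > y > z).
1. The degree is 2 — a closed, bounded, convex surface; a quadric.
2. Symmetries: it's symmetric under x → −x, forcing even powers of x; it's symmetric under y → −y, forcing even powers of y; the z ↦ −z reflection is a symmetry, so z appears only in even powers.
3. From the visible intercepts: among the integer gridlines, it crosses the x-axis at x ∈ {-1, 1}.
4. Assembling these constraints gives the stated polynomial.

3*x^2 + y^2 + 2*z^2 - 3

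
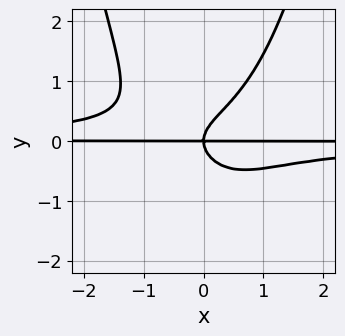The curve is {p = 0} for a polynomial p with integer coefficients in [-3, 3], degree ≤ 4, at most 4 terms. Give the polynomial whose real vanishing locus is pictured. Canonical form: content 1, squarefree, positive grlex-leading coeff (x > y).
First, degree: a generic line meets the curve in up to 4 points, so deg p = 4.
Next, from the visible intercepts: it crosses the y-axis at the gridline y = 0; the visible x-axis segment lies entirely on the curve.
Finally, putting this together gives p.

3*x^2*y^2 - 3*y^3 + 2*x*y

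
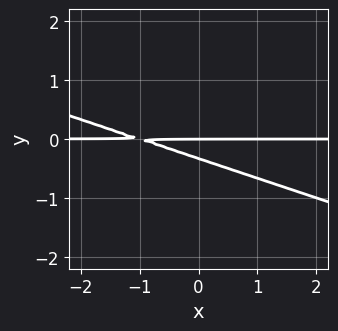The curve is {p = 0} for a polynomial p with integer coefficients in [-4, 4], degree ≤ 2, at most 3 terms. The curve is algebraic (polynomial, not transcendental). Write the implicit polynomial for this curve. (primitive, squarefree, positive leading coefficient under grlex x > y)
x*y + 3*y^2 + y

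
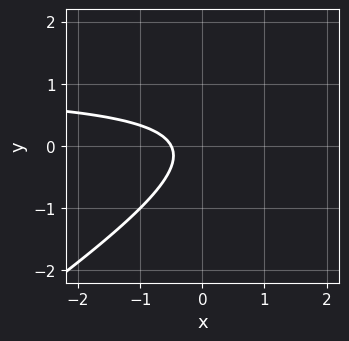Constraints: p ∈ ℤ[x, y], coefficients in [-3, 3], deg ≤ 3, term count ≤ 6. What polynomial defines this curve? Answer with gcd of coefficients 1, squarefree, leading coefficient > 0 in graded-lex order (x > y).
2*x*y - 3*y^2 - 2*x - 1

(a) Degree: no degree-1 curve has this shape, so deg p = 2.
(b) Checking where it meets the axes: the curve avoids every integer y-axis point in the box.
(c) Putting this together gives p.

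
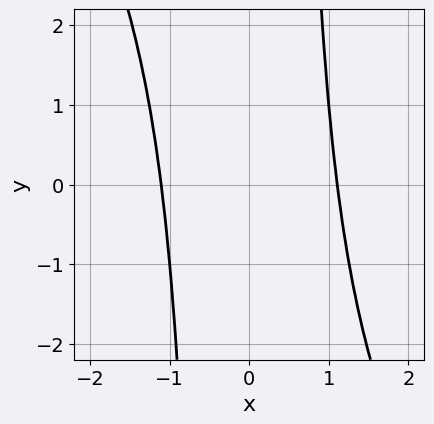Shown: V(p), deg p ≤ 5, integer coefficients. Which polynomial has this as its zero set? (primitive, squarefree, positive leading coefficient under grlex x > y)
2*x^4 + x^3*y - 3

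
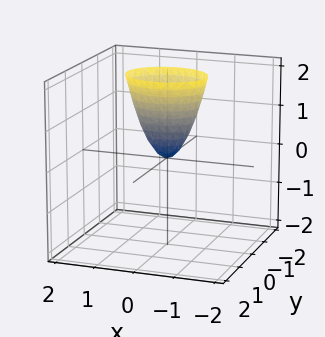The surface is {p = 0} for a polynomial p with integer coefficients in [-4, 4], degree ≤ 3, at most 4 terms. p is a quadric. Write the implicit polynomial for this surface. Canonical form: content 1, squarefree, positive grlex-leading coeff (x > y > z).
First, the degree is 2 — a single bowl opening along one axis; a quadric.
Then, symmetries: it's symmetric under x → −x, forcing even powers of x; the y ↦ −y reflection is a symmetry, so y appears only in even powers.
Next, against the integer gridlines: it crosses the z-axis at the gridline z = 0; it meets the y-axis at y = 0 (among the integer gridlines); it meets the x-axis at x = 0 (among the integer gridlines).
Finally, the integer polynomial consistent with all of this is the stated p.

2*x^2 + 3*y^2 - z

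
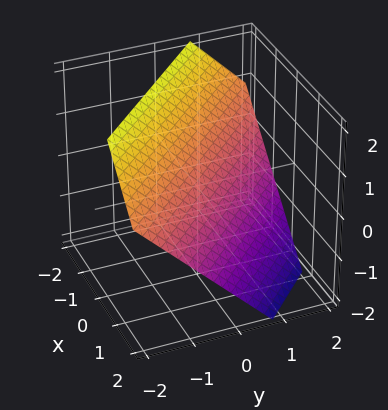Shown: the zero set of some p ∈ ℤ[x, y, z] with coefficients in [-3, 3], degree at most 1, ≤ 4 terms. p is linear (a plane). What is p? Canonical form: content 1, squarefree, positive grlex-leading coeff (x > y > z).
3*x + 3*y + 3*z - 2

The degree is 1 — the surface is flat (a plane).
Solving for integer coefficients yields p as stated.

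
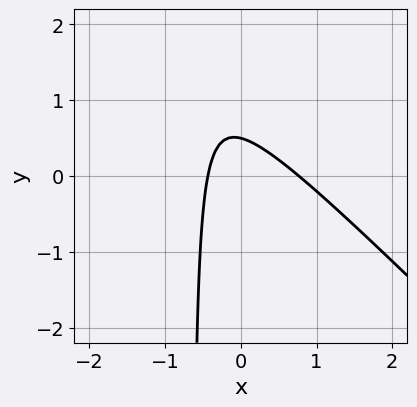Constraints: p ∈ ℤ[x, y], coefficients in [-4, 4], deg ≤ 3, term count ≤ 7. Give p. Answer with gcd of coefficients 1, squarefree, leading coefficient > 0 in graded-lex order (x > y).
The degree is 2 — a generic line meets the curve in up to 2 points.
Matching integer coefficients to the picture gives p.

3*x^2 + 3*x*y - x + 2*y - 1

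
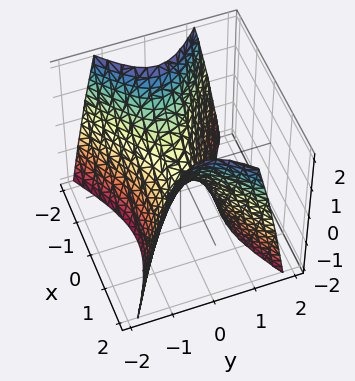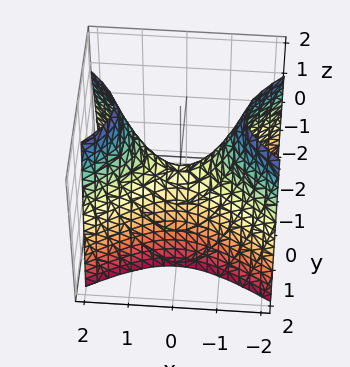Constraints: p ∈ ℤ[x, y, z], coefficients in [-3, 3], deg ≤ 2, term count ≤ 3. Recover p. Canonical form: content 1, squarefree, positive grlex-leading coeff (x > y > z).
1. deg p = 2. A saddle surface; a quadric.
2. Symmetries: mirror symmetry x ↦ −x ⇒ only even powers of x; it's symmetric under y → −y, forcing even powers of y.
3. Reading off the gridlines: it crosses the x-axis at the gridline x = 0; it meets the z-axis at z = 0 (among the integer gridlines); it meets the y-axis at y = 0 (among the integer gridlines).
4. Together with the visible shape, these determine p as stated.

x^2 - 2*y^2 - z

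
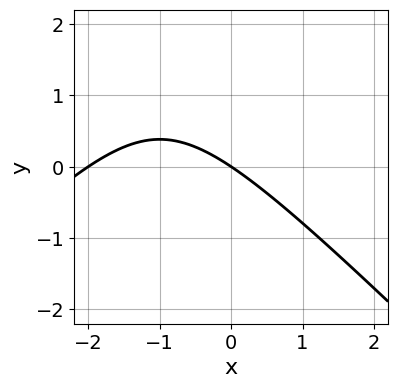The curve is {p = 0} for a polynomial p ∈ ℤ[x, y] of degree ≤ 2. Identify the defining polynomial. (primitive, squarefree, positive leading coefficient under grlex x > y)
x^2 - y^2 + 2*x + 3*y

1. The degree is 2 — no degree-1 curve has this shape.
2. From the axis intercepts and sections: it crosses the y-axis at the gridline y = 0; among the integer gridlines, it crosses the x-axis at x ∈ {-2, 0}.
3. Assembling these constraints gives the stated polynomial.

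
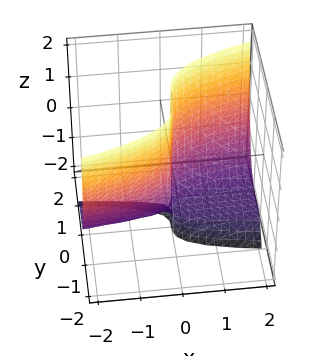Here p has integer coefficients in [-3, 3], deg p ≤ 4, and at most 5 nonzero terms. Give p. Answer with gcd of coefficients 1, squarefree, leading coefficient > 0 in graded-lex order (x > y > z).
First, the degree is 3 — the shape is more complex than any degree-2 surface.
Then, from the axis intercepts and sections: it crosses the y-axis at the gridline y = 0; the visible z-axis segment lies entirely on the surface; it meets the x-axis at x = 0 (among the integer gridlines).
Finally, together with the visible shape, these determine p as stated.

3*y^3 - 2*x*z - 3*x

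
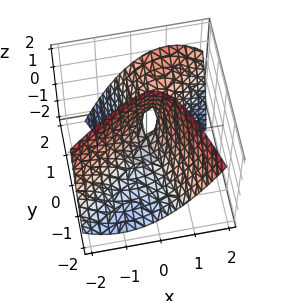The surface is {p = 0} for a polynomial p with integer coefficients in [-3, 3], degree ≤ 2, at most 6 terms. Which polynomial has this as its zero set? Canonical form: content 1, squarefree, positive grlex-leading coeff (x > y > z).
3*x^2 - 3*x*y - y^2 + 3*y*z - z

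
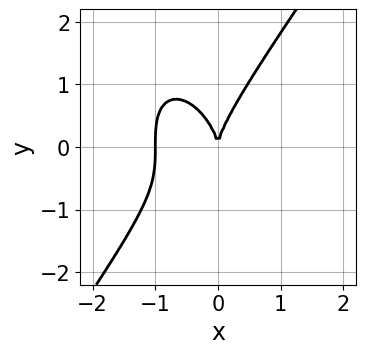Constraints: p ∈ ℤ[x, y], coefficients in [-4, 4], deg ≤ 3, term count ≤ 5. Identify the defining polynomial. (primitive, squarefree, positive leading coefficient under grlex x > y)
First, deg p = 3.
Then, checking where it meets the axes: the x-axis gridline crossings are at x ∈ {-1, 0}; it crosses the y-axis at the gridline y = 0.
Finally, together with the visible shape, these determine p as stated.

3*x^3 - y^3 + 3*x^2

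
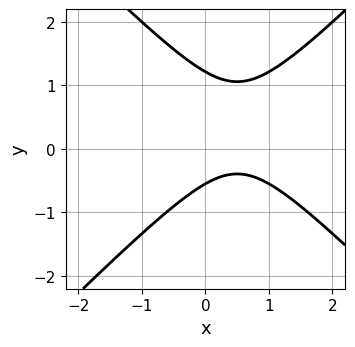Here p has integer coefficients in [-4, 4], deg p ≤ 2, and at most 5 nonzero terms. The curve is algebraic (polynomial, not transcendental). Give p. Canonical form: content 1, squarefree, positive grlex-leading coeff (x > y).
1. The degree is 2 — the shape is more complex than any degree-1 curve.
2. Against the integer gridlines: the curve avoids every integer x-axis point in the box.
3. Solving for integer coefficients yields p as stated.

3*x^2 - 3*y^2 - 3*x + 2*y + 2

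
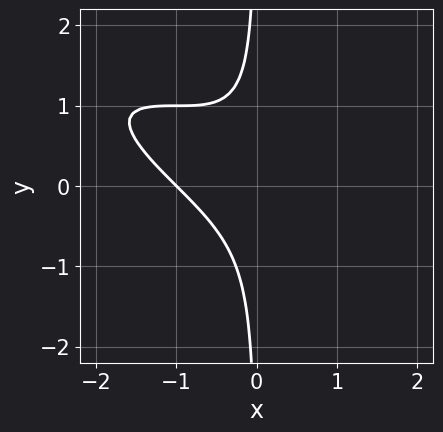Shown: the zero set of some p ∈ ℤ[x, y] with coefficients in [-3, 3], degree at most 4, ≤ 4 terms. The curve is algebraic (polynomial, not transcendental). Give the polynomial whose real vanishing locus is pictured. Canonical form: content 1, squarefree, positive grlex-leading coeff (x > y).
1. The degree is 3 — no degree-2 curve has this shape.
2. From the visible intercepts: the curve avoids every integer y-axis point in the box; one x-axis crossing is at x = -1.
3. Together with the visible shape, these determine p as stated.

x^3 + 3*x^2*y + 3*x*y^2 + 1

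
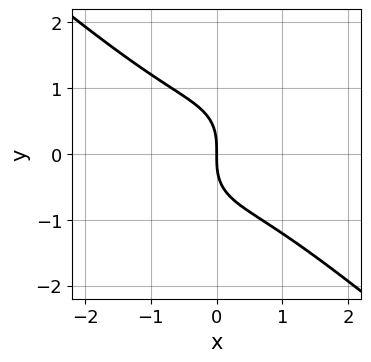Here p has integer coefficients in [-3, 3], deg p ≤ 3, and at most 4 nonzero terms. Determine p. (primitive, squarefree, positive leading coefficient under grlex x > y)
2*x^3 - x*y^2 + 2*y^3 + 3*x

(a) Degree: no degree-2 curve has this shape, so deg p = 3.
(b) From the visible intercepts: it crosses the x-axis at the gridline x = 0; one y-axis crossing is at y = 0.
(c) Putting this together gives p.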